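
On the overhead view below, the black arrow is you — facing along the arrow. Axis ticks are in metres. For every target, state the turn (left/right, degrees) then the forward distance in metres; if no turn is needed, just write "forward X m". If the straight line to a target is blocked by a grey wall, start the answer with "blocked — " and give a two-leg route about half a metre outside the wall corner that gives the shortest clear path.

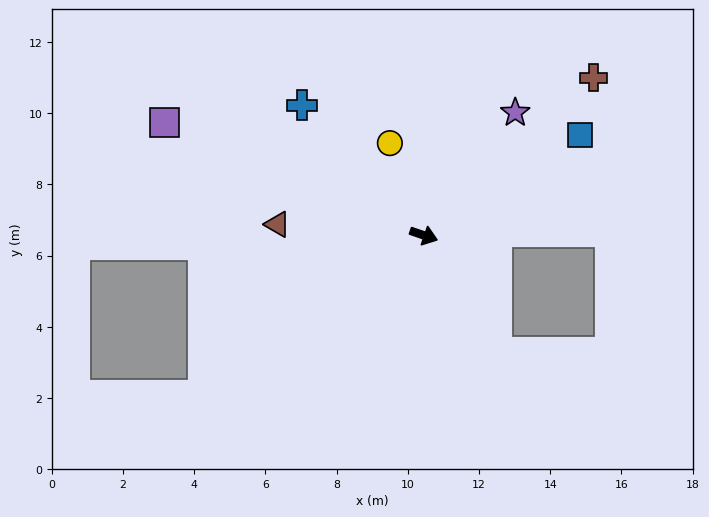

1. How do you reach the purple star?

turn left 72°, forward 4.3 m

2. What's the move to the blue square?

turn left 52°, forward 5.2 m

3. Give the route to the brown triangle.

turn right 165°, forward 4.1 m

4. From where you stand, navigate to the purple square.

turn left 176°, forward 7.9 m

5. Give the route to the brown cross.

turn left 62°, forward 6.5 m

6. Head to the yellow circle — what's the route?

turn left 129°, forward 2.8 m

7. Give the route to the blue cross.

turn left 152°, forward 5.0 m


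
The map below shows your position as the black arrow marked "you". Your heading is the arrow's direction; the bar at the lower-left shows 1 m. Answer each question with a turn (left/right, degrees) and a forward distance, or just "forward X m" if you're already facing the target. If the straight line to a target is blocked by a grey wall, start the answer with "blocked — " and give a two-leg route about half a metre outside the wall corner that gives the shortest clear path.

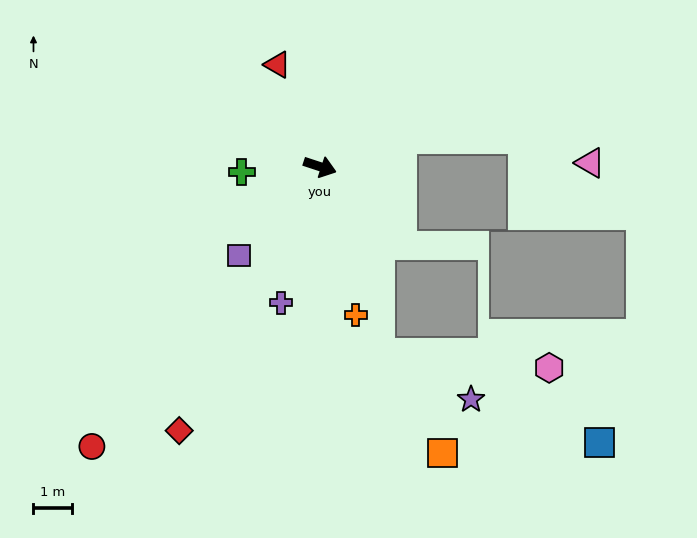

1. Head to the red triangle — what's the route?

turn left 131°, forward 2.9 m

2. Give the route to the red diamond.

turn right 100°, forward 7.8 m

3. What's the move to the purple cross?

turn right 88°, forward 3.7 m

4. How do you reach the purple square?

turn right 114°, forward 3.1 m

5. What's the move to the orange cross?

turn right 58°, forward 4.0 m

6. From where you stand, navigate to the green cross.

turn right 158°, forward 2.0 m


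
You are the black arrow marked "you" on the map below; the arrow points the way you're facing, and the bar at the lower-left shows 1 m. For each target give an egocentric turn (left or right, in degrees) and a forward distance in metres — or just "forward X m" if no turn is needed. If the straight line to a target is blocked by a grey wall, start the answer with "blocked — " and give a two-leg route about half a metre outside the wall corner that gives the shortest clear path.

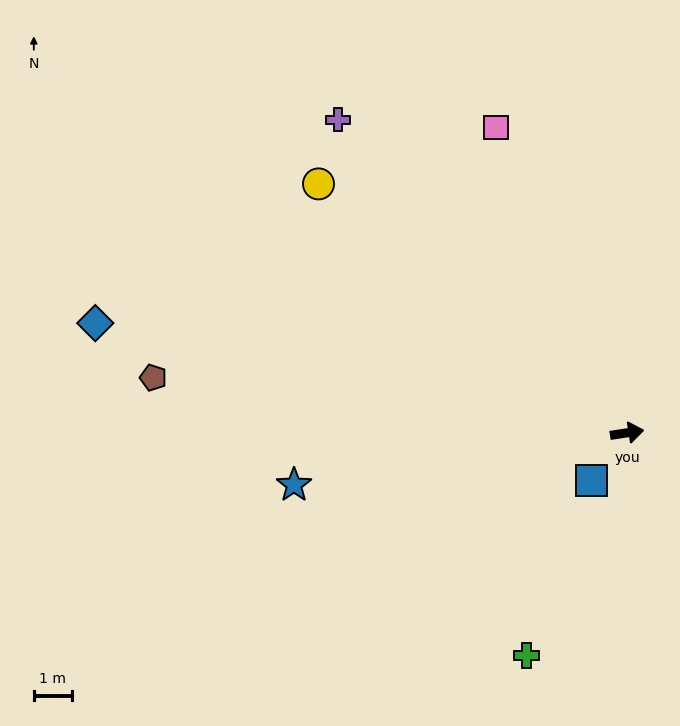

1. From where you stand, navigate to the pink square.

turn left 105°, forward 8.8 m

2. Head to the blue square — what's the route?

turn right 136°, forward 1.6 m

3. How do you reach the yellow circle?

turn left 132°, forward 10.5 m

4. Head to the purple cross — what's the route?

turn left 124°, forward 11.3 m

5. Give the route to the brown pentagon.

turn left 165°, forward 12.6 m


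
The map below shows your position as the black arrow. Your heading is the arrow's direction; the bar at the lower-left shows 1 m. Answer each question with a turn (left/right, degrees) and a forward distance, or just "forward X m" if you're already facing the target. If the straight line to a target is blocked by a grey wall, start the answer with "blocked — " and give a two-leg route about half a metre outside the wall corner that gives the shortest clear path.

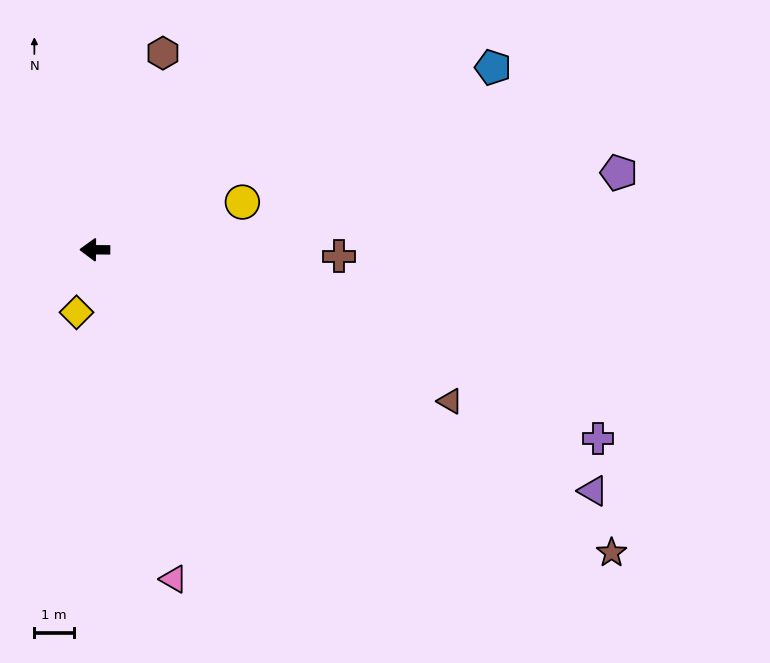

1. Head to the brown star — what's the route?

turn left 150°, forward 15.1 m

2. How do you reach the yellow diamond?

turn left 74°, forward 1.6 m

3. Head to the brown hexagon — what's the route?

turn right 109°, forward 5.2 m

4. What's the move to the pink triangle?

turn left 104°, forward 8.5 m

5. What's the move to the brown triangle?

turn left 157°, forward 9.7 m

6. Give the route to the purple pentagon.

turn right 171°, forward 13.3 m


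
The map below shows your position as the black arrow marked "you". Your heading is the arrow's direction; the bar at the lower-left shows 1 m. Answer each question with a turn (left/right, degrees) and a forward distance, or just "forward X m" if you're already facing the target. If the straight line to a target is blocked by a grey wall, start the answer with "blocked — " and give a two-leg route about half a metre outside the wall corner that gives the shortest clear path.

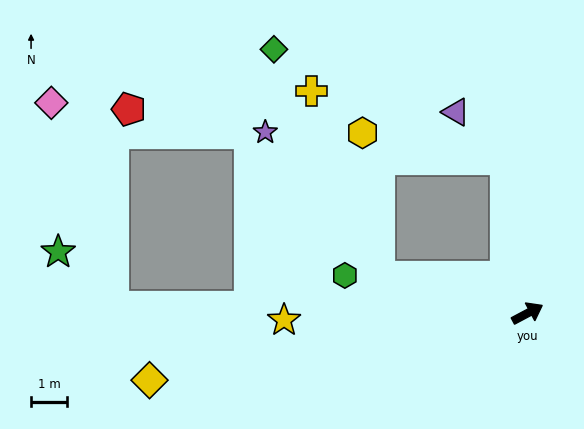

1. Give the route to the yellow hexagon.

blocked — turn left 138°, forward 4.2 m, then turn right 69°, forward 4.0 m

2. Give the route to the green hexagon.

turn left 140°, forward 5.2 m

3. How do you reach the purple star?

blocked — turn left 138°, forward 4.2 m, then turn right 38°, forward 5.1 m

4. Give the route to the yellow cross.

blocked — turn left 138°, forward 4.2 m, then turn right 56°, forward 5.5 m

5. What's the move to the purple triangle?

blocked — turn left 70°, forward 4.3 m, then turn left 38°, forward 1.9 m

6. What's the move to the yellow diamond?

turn left 162°, forward 10.6 m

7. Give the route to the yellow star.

turn left 154°, forward 6.7 m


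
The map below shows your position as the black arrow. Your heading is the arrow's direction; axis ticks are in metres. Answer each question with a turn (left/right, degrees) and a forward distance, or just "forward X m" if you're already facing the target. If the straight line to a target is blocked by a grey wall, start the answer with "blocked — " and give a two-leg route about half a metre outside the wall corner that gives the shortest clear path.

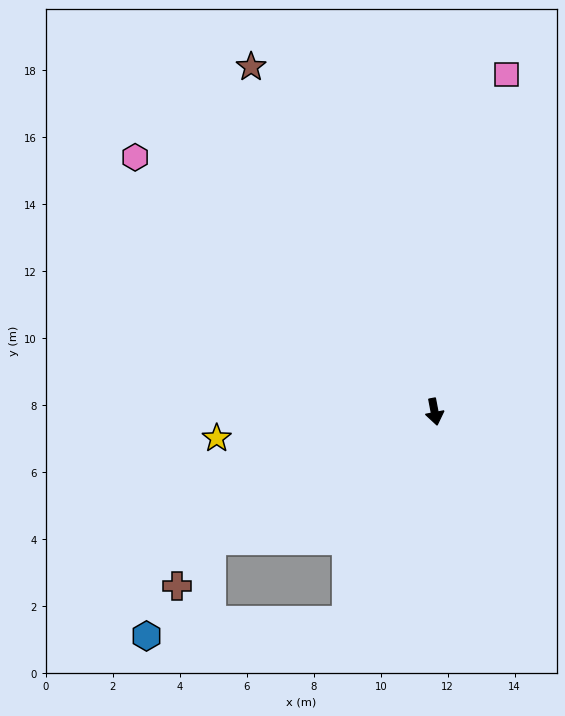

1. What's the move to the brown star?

turn right 163°, forward 11.7 m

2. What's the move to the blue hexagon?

blocked — turn right 34°, forward 6.8 m, then turn right 62°, forward 6.0 m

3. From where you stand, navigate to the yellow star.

turn right 94°, forward 6.6 m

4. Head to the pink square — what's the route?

turn left 157°, forward 10.3 m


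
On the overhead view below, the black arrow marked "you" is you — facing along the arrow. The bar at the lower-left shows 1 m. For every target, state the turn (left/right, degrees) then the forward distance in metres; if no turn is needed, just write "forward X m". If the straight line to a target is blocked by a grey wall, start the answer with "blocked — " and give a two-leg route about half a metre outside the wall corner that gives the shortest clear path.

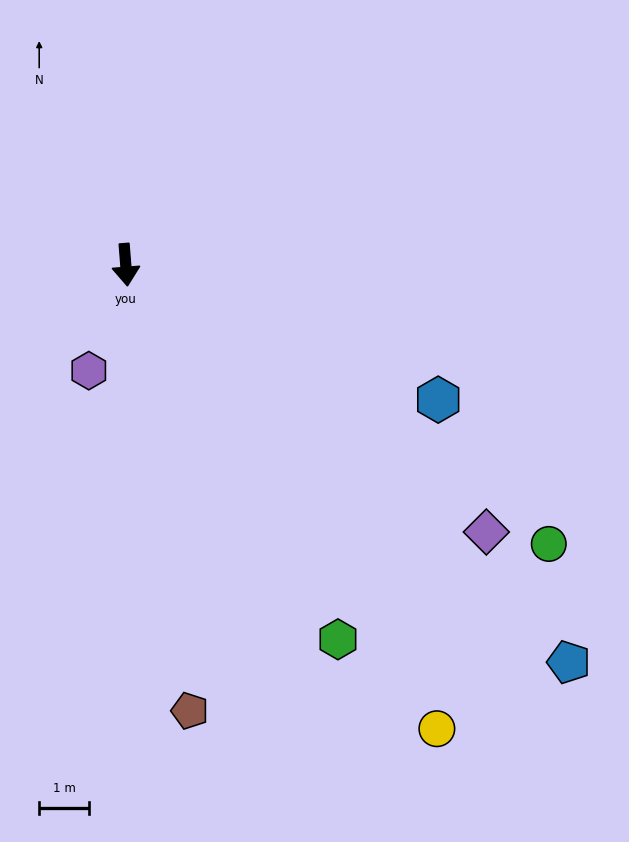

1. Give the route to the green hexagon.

turn left 25°, forward 8.7 m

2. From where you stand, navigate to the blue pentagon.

turn left 44°, forward 12.0 m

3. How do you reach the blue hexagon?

turn left 62°, forward 6.9 m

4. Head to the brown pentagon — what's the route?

turn left 4°, forward 9.1 m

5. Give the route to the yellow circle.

turn left 29°, forward 11.3 m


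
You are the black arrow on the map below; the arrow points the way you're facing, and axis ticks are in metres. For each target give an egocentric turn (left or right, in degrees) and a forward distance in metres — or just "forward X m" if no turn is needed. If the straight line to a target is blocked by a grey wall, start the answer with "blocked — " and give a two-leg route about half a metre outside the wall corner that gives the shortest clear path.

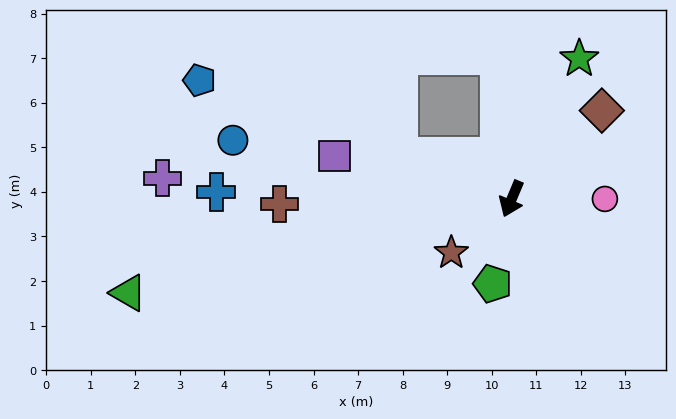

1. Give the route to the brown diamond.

turn left 157°, forward 2.8 m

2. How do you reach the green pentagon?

turn left 10°, forward 2.0 m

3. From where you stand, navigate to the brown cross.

turn right 66°, forward 5.2 m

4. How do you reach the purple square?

turn right 81°, forward 4.1 m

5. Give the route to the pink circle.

turn left 113°, forward 2.1 m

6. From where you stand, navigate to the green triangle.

turn right 53°, forward 8.9 m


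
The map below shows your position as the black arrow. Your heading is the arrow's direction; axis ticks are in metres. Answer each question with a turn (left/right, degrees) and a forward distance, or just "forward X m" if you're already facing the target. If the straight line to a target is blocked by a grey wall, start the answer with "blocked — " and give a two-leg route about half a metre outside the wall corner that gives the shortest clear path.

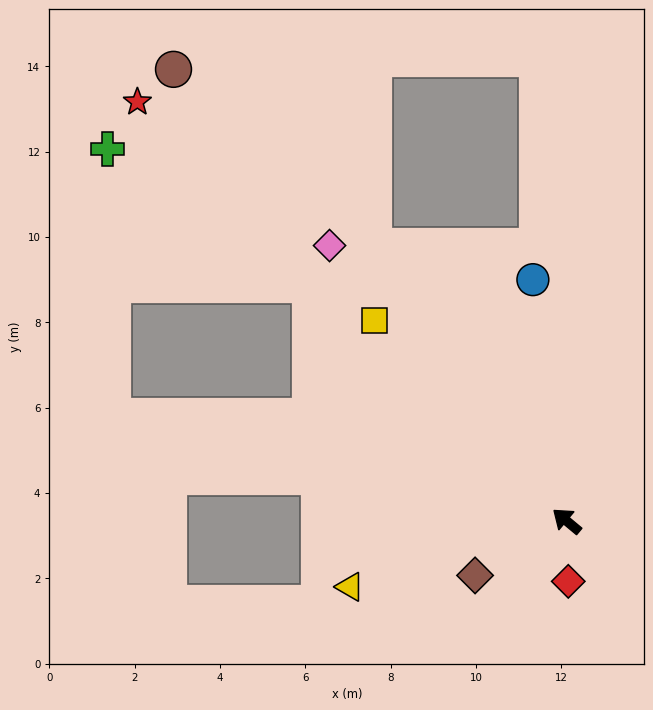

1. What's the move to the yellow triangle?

turn left 57°, forward 5.3 m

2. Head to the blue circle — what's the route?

turn right 42°, forward 5.7 m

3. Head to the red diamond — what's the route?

turn left 131°, forward 1.4 m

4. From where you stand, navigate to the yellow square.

turn right 6°, forward 6.5 m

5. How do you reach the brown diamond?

turn left 71°, forward 2.5 m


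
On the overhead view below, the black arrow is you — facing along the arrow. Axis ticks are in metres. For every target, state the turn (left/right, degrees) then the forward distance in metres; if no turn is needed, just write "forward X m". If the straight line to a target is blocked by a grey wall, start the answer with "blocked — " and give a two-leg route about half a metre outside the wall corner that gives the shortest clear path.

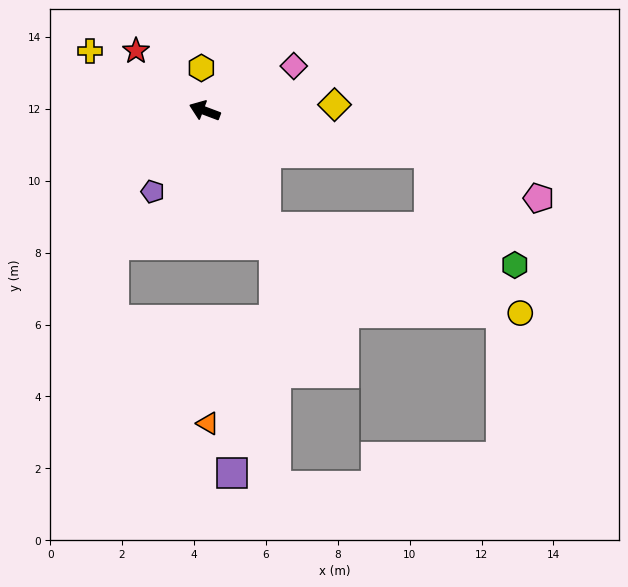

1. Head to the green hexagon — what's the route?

blocked — turn right 170°, forward 6.4 m, then turn right 42°, forward 3.9 m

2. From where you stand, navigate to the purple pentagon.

turn left 78°, forward 2.7 m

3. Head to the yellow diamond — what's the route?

turn right 157°, forward 3.6 m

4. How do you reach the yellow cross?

turn right 7°, forward 3.6 m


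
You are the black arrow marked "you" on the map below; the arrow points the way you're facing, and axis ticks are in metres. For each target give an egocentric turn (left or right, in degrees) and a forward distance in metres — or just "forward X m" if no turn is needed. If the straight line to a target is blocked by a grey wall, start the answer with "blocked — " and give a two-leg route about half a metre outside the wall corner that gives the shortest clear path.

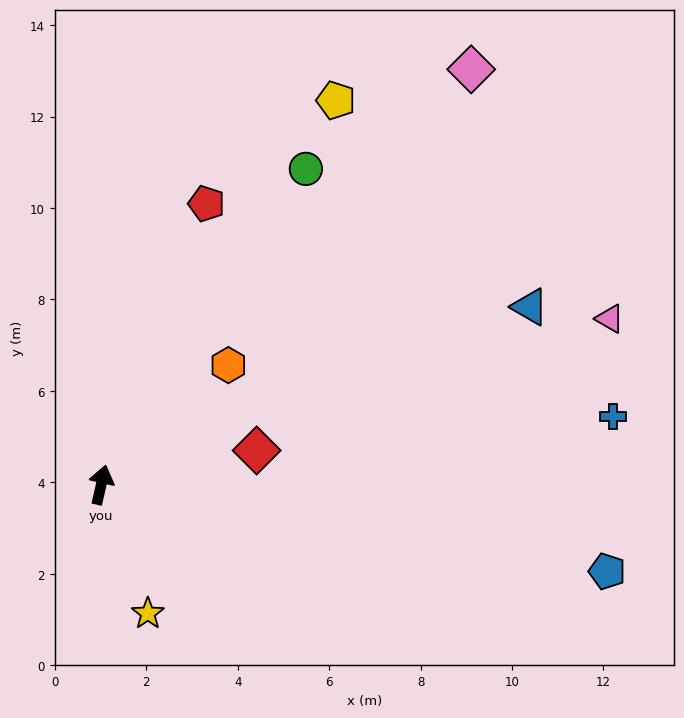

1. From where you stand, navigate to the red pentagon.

turn right 8°, forward 6.6 m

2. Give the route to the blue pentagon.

turn right 87°, forward 11.2 m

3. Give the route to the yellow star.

turn right 147°, forward 3.0 m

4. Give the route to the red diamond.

turn right 65°, forward 3.5 m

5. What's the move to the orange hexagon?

turn right 34°, forward 3.8 m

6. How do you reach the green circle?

turn right 20°, forward 8.2 m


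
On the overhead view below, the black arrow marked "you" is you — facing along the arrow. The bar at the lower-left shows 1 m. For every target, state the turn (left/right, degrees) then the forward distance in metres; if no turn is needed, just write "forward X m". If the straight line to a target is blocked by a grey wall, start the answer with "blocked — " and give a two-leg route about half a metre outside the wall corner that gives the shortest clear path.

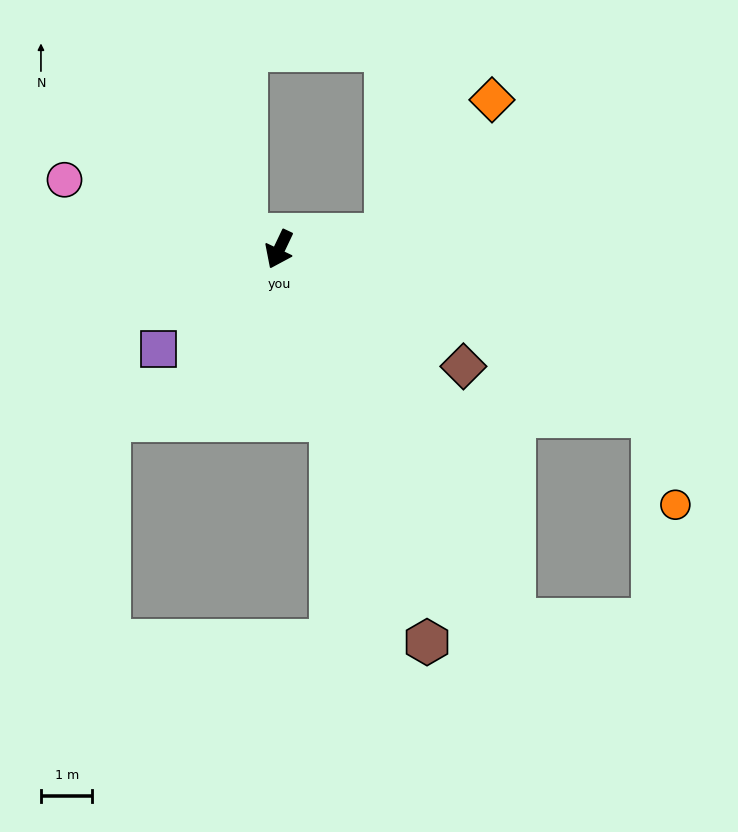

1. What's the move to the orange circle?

blocked — turn left 91°, forward 8.0 m, then turn right 51°, forward 1.8 m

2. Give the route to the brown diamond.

turn left 83°, forward 4.2 m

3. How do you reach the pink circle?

turn right 83°, forward 4.4 m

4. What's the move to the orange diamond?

blocked — turn left 123°, forward 2.1 m, then turn left 44°, forward 3.3 m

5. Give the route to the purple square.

turn right 25°, forward 3.0 m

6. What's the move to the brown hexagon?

turn left 46°, forward 8.2 m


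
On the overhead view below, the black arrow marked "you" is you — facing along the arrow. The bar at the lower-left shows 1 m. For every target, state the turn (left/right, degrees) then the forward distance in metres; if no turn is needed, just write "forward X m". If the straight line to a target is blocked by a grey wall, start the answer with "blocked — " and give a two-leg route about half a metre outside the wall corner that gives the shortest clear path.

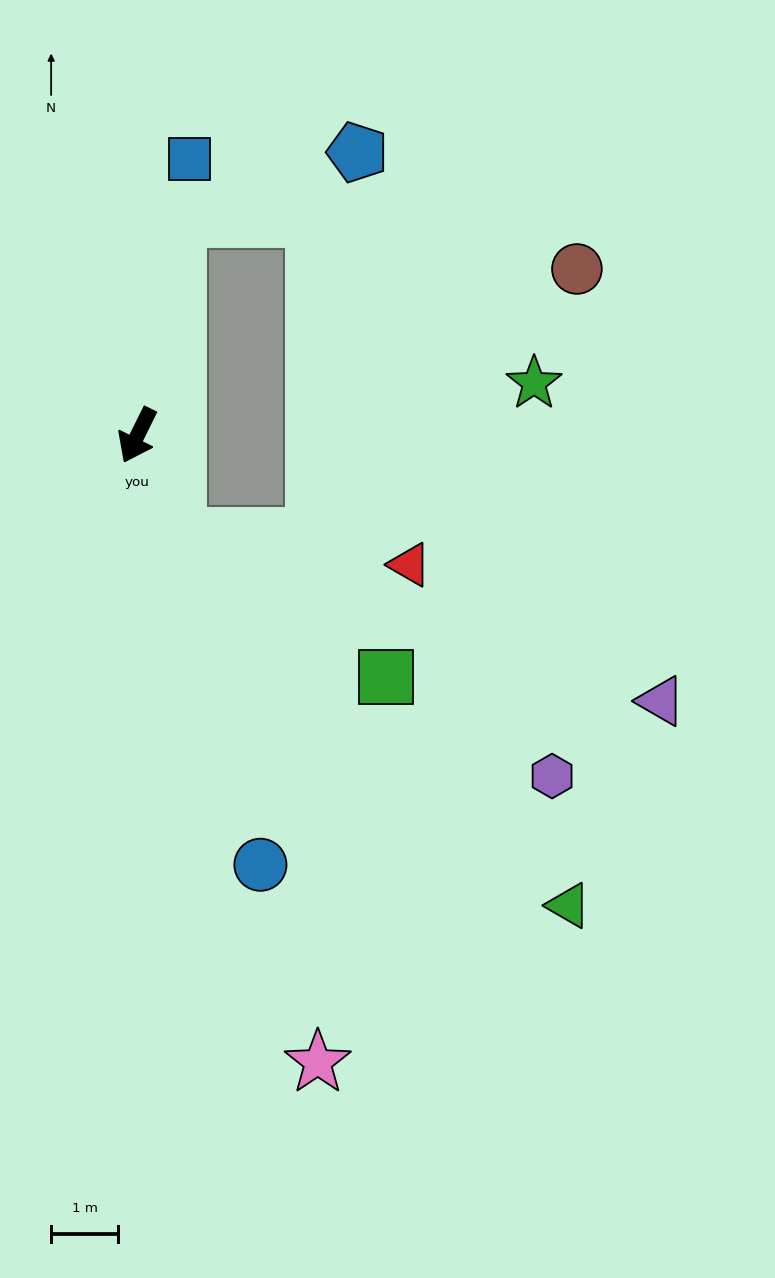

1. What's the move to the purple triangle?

blocked — turn left 48°, forward 1.6 m, then turn left 49°, forward 7.6 m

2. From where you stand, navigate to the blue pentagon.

blocked — turn right 164°, forward 3.3 m, then turn right 59°, forward 2.8 m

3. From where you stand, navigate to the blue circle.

turn left 42°, forward 6.6 m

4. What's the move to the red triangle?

blocked — turn left 48°, forward 1.6 m, then turn left 61°, forward 3.5 m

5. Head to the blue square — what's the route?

turn right 164°, forward 4.2 m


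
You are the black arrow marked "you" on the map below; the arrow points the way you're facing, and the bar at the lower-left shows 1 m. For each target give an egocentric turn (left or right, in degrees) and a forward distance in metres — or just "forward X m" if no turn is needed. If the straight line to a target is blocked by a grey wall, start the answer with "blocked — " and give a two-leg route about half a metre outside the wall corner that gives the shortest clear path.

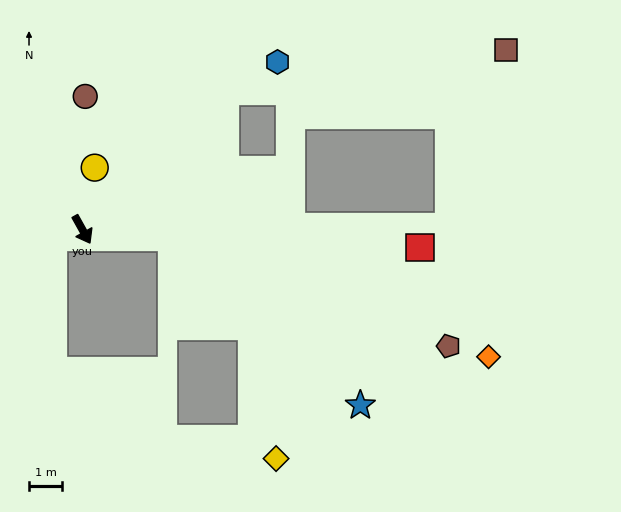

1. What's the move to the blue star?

blocked — turn left 56°, forward 2.7 m, then turn right 37°, forward 7.6 m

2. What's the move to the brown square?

blocked — turn left 105°, forward 6.0 m, then turn right 36°, forward 8.6 m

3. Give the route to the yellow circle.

turn left 140°, forward 1.9 m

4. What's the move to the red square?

turn left 58°, forward 10.2 m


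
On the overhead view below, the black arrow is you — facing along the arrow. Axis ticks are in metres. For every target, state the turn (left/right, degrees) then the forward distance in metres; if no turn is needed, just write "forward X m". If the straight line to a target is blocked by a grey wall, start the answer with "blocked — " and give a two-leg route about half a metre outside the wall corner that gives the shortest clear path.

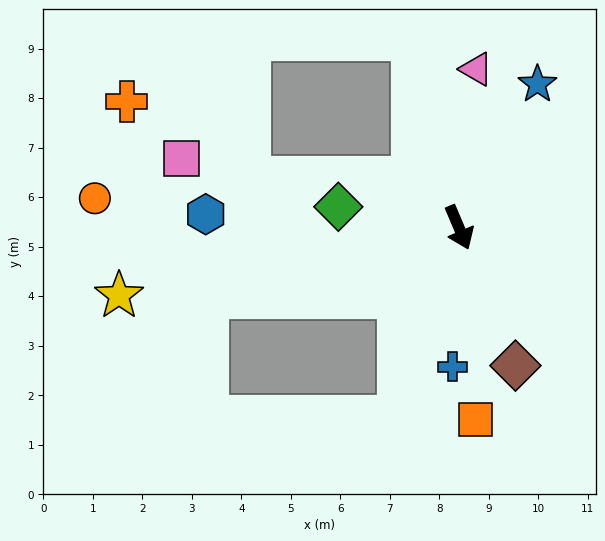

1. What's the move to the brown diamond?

forward 3.0 m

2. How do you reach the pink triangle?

turn left 151°, forward 3.2 m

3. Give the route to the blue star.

turn left 128°, forward 3.3 m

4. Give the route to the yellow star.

turn right 102°, forward 7.0 m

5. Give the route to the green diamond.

turn right 123°, forward 2.5 m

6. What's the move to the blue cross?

turn right 26°, forward 2.8 m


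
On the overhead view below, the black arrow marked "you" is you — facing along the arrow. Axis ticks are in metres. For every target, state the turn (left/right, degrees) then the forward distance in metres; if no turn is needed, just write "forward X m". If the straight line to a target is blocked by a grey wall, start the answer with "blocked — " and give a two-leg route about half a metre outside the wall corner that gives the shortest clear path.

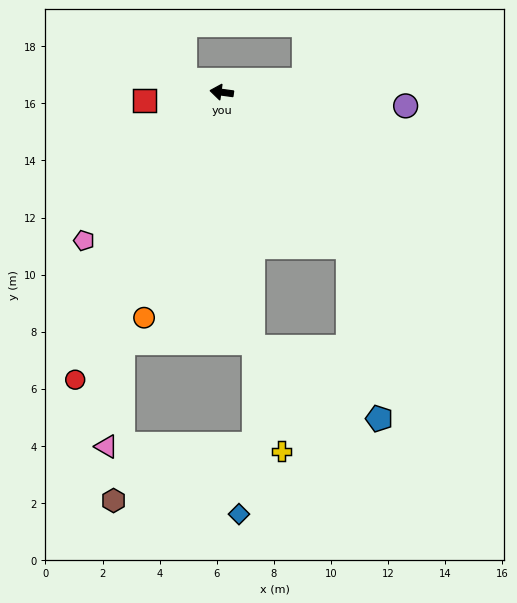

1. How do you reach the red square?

turn left 14°, forward 2.7 m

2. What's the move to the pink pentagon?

turn left 55°, forward 7.1 m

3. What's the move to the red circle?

turn left 71°, forward 11.3 m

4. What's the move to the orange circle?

turn left 79°, forward 8.3 m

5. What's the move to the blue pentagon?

blocked — turn left 137°, forward 7.0 m, then turn right 29°, forward 6.1 m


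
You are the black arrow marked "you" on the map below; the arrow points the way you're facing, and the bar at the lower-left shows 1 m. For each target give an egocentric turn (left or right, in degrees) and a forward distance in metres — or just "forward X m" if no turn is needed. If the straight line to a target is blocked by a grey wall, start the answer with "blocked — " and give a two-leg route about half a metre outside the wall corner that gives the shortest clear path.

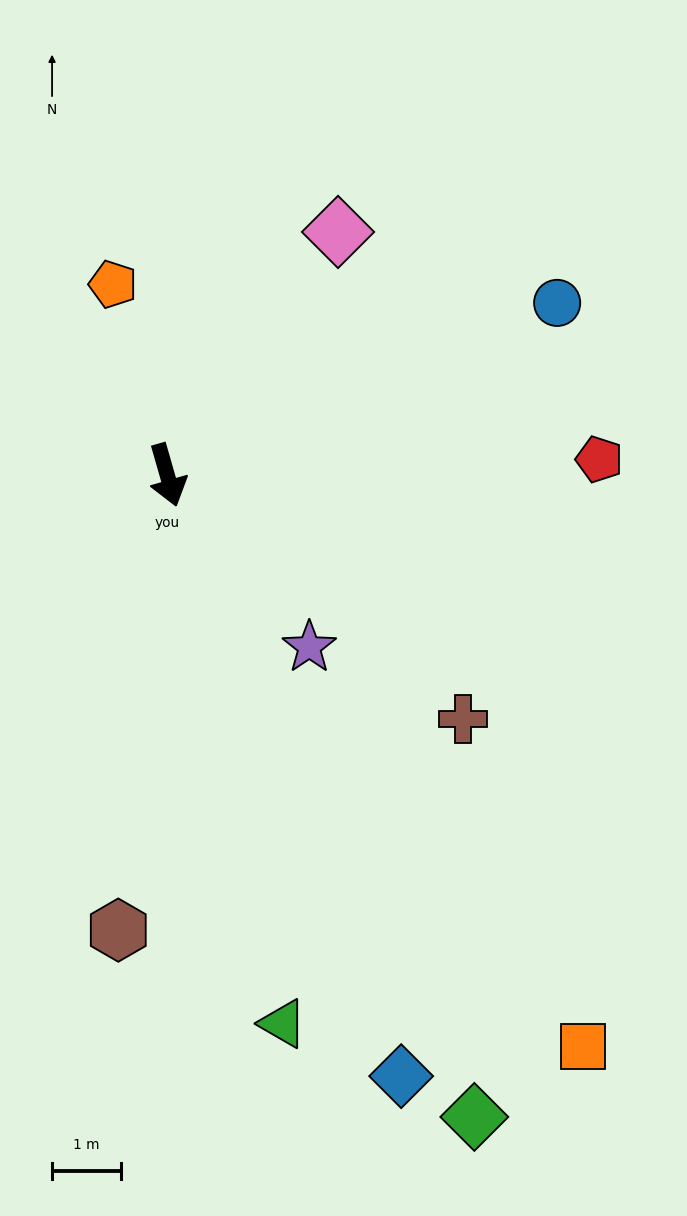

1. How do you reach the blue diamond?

turn left 5°, forward 9.4 m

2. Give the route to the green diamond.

turn left 10°, forward 10.4 m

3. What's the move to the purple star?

turn left 24°, forward 3.3 m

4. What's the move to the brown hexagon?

turn right 22°, forward 6.7 m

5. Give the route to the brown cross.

turn left 35°, forward 5.6 m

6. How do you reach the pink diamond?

turn left 129°, forward 4.3 m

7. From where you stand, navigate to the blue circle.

turn left 98°, forward 6.2 m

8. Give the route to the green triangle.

turn right 4°, forward 8.2 m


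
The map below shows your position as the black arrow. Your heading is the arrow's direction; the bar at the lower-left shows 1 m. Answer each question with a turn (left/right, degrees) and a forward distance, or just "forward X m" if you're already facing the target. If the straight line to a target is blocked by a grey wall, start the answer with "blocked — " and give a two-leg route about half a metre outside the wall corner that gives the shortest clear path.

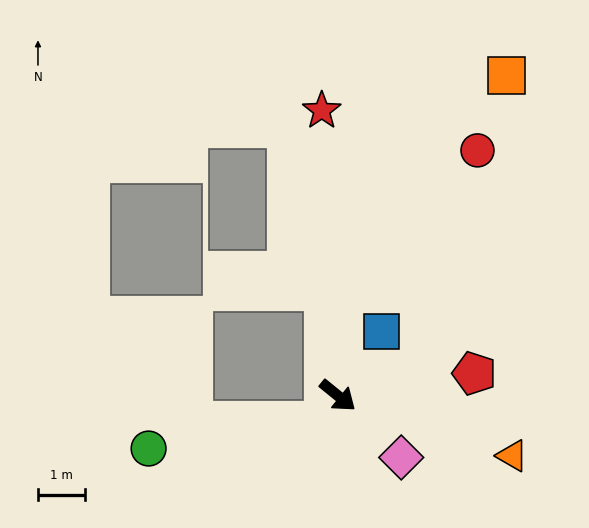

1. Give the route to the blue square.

turn left 95°, forward 1.6 m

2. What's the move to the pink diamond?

turn right 5°, forward 1.9 m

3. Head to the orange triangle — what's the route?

turn left 20°, forward 3.9 m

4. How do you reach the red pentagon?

turn left 48°, forward 2.9 m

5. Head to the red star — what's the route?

turn left 132°, forward 6.0 m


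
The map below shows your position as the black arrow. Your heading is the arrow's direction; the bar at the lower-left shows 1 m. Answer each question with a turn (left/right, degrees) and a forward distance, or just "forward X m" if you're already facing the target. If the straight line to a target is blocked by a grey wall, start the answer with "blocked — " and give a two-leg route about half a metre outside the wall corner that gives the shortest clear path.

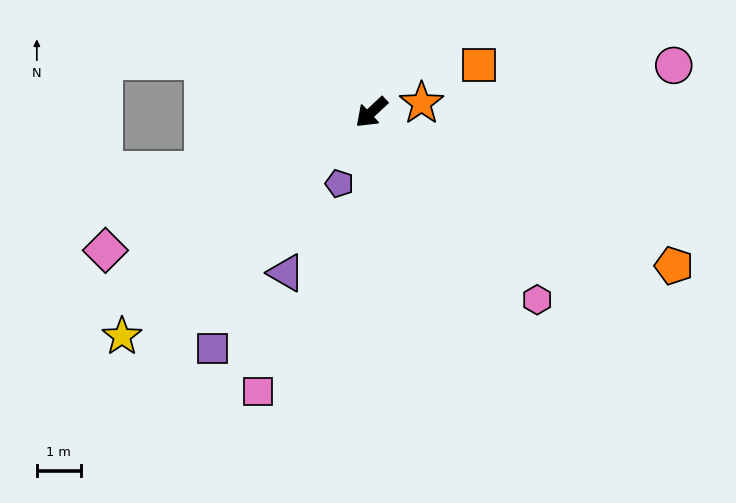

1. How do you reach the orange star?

turn left 147°, forward 1.2 m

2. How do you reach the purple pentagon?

turn left 23°, forward 1.8 m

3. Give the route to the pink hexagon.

turn left 88°, forward 5.7 m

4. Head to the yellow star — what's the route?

forward 7.6 m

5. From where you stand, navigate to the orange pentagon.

turn left 110°, forward 7.7 m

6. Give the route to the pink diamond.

turn right 16°, forward 6.8 m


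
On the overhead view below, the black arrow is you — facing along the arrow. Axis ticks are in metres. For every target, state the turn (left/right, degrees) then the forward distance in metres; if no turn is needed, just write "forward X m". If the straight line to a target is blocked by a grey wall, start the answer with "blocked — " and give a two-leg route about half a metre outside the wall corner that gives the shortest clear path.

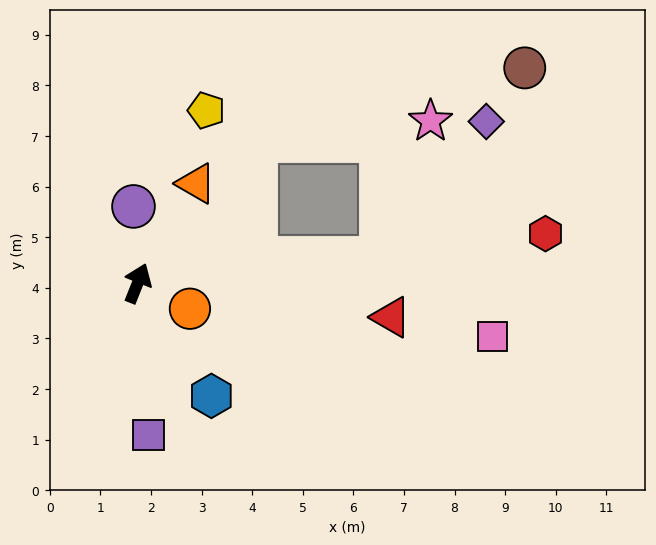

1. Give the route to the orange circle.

turn right 94°, forward 1.1 m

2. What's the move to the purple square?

turn right 154°, forward 3.0 m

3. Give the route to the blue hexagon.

turn right 125°, forward 2.7 m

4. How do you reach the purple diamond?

blocked — turn right 62°, forward 4.8 m, then turn left 46°, forward 3.4 m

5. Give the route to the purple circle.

turn left 25°, forward 1.5 m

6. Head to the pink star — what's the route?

blocked — turn right 62°, forward 4.8 m, then turn left 64°, forward 2.9 m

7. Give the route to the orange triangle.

turn right 9°, forward 2.3 m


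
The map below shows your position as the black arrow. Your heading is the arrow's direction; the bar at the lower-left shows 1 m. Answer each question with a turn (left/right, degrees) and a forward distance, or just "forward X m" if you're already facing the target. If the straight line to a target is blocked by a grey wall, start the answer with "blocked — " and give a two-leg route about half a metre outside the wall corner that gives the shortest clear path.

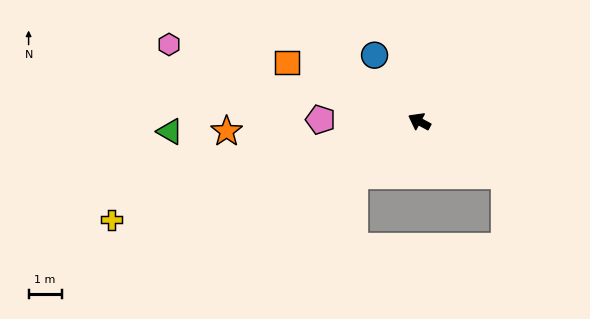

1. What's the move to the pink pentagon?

turn left 27°, forward 3.0 m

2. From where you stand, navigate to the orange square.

turn left 4°, forward 4.4 m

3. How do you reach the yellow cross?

turn left 46°, forward 9.8 m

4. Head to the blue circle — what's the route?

turn right 28°, forward 2.4 m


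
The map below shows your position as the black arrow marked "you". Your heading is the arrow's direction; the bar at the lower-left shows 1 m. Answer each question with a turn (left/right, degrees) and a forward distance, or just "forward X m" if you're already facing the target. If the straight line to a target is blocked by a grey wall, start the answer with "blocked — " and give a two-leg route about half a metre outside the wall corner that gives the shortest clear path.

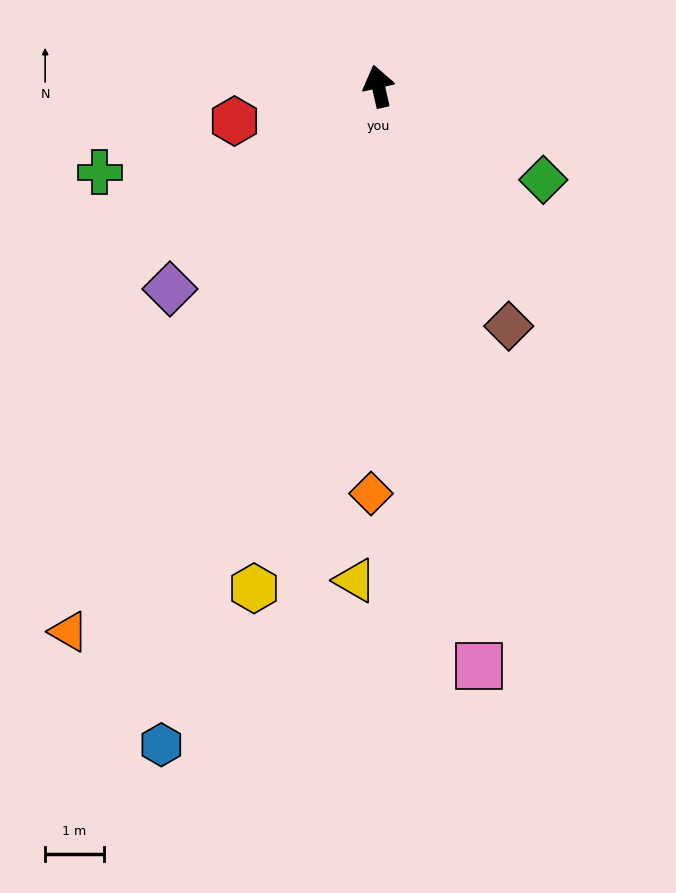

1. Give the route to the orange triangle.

turn left 138°, forward 10.7 m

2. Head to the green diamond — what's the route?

turn right 132°, forward 3.2 m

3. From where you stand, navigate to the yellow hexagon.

turn left 153°, forward 8.8 m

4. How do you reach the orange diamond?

turn left 166°, forward 7.0 m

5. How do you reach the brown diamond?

turn right 164°, forward 4.7 m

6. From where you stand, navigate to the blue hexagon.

turn left 149°, forward 11.9 m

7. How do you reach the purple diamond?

turn left 122°, forward 5.0 m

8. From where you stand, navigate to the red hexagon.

turn left 91°, forward 2.5 m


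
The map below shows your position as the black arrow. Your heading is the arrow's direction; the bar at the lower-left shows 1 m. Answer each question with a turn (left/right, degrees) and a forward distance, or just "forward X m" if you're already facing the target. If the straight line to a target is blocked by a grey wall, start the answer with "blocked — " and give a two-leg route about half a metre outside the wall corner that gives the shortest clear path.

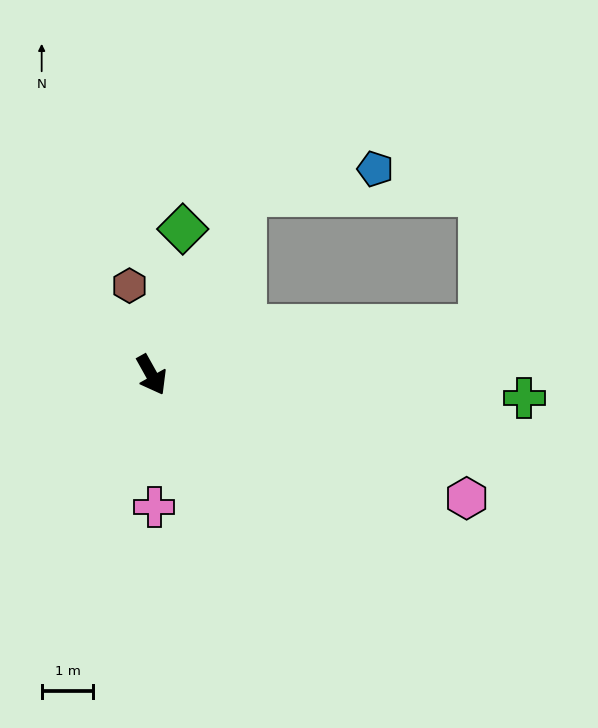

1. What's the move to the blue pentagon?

blocked — turn left 123°, forward 3.9 m, then turn right 51°, forward 2.6 m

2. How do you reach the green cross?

turn left 57°, forward 7.2 m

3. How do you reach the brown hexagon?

turn left 165°, forward 1.8 m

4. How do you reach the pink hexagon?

turn left 39°, forward 6.6 m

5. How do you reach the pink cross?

turn right 28°, forward 2.6 m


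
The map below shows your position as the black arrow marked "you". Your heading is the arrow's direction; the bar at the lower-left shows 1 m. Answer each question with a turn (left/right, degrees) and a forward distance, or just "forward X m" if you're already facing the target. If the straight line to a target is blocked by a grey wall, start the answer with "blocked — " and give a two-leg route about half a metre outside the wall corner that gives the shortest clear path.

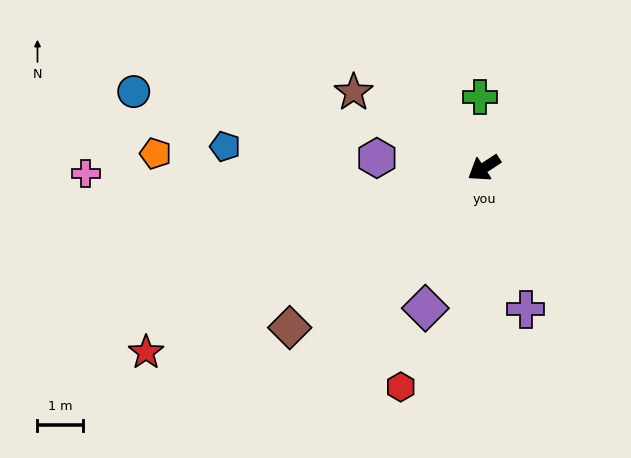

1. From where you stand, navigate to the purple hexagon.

turn right 39°, forward 2.4 m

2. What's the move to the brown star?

turn right 63°, forward 3.3 m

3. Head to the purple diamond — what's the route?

turn left 34°, forward 3.3 m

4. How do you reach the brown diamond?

turn left 6°, forward 5.5 m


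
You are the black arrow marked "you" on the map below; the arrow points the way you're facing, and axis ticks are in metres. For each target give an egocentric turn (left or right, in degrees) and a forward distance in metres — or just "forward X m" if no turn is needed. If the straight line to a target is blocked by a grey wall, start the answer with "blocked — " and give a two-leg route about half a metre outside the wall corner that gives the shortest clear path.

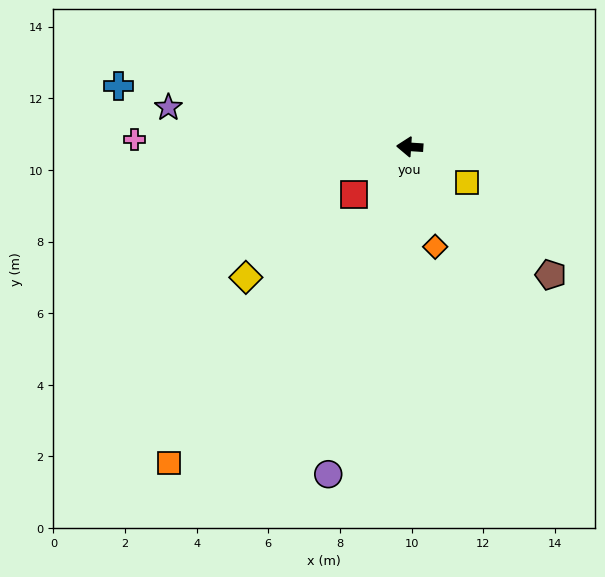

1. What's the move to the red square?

turn left 44°, forward 2.0 m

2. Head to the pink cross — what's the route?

turn left 2°, forward 7.7 m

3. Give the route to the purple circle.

turn left 80°, forward 9.4 m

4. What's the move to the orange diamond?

turn left 108°, forward 2.9 m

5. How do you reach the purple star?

turn right 6°, forward 6.8 m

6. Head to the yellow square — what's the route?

turn left 152°, forward 1.9 m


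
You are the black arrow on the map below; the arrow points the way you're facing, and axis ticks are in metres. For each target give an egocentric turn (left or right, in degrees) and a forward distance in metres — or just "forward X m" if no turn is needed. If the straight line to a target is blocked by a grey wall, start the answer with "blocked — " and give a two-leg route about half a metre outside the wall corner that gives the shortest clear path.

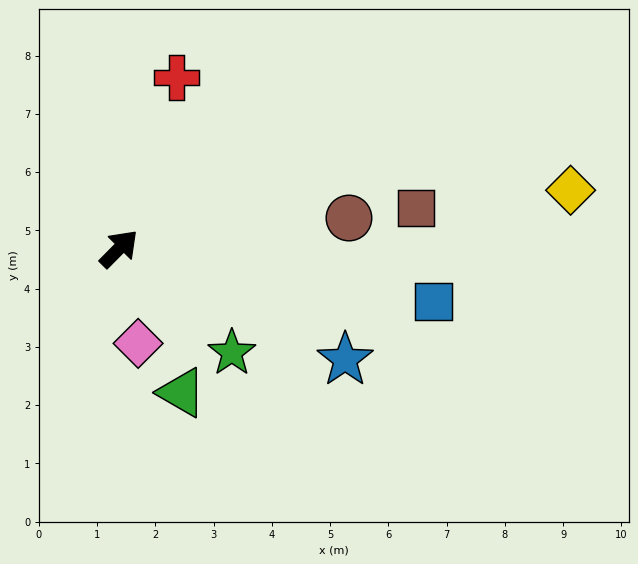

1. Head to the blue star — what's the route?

turn right 71°, forward 4.3 m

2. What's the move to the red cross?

turn left 26°, forward 3.1 m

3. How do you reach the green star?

turn right 88°, forward 2.6 m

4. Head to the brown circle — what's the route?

turn right 38°, forward 4.0 m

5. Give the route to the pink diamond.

turn right 124°, forward 1.7 m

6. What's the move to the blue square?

turn right 55°, forward 5.5 m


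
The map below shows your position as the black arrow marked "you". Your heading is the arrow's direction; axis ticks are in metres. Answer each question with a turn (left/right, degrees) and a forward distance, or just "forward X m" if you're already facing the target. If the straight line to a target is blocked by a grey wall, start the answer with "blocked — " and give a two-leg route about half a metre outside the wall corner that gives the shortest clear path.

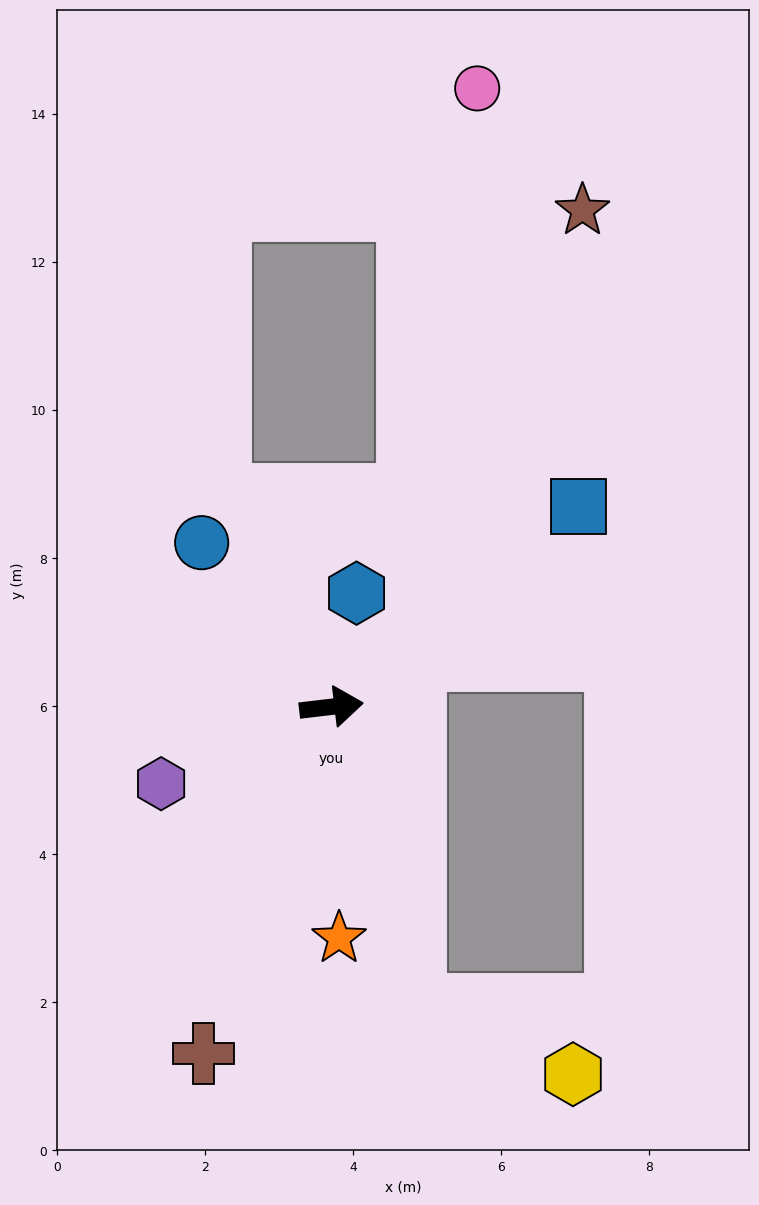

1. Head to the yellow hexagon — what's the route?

blocked — turn right 81°, forward 4.2 m, then turn left 51°, forward 2.3 m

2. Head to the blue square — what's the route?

turn left 32°, forward 4.3 m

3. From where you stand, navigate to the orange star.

turn right 95°, forward 3.1 m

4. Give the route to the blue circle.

turn left 122°, forward 2.8 m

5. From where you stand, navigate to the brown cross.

turn right 117°, forward 5.0 m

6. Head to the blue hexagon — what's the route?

turn left 71°, forward 1.6 m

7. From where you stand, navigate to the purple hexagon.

turn right 162°, forward 2.5 m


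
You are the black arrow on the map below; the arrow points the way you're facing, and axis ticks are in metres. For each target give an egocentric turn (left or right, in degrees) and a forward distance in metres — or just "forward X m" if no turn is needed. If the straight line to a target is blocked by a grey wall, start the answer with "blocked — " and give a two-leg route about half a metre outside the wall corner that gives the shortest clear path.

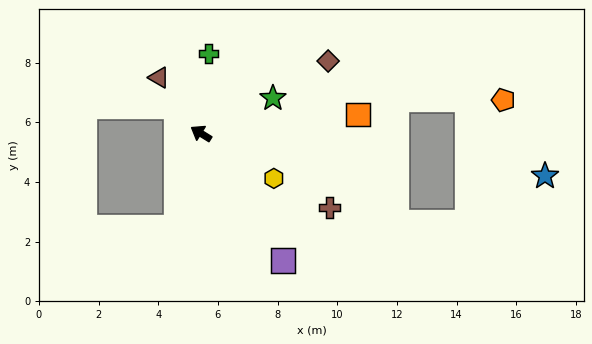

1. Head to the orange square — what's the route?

turn right 141°, forward 5.3 m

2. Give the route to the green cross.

turn right 63°, forward 2.7 m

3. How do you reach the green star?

turn right 122°, forward 2.7 m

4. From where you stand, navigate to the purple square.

turn left 155°, forward 5.1 m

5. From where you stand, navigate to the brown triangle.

turn right 21°, forward 2.3 m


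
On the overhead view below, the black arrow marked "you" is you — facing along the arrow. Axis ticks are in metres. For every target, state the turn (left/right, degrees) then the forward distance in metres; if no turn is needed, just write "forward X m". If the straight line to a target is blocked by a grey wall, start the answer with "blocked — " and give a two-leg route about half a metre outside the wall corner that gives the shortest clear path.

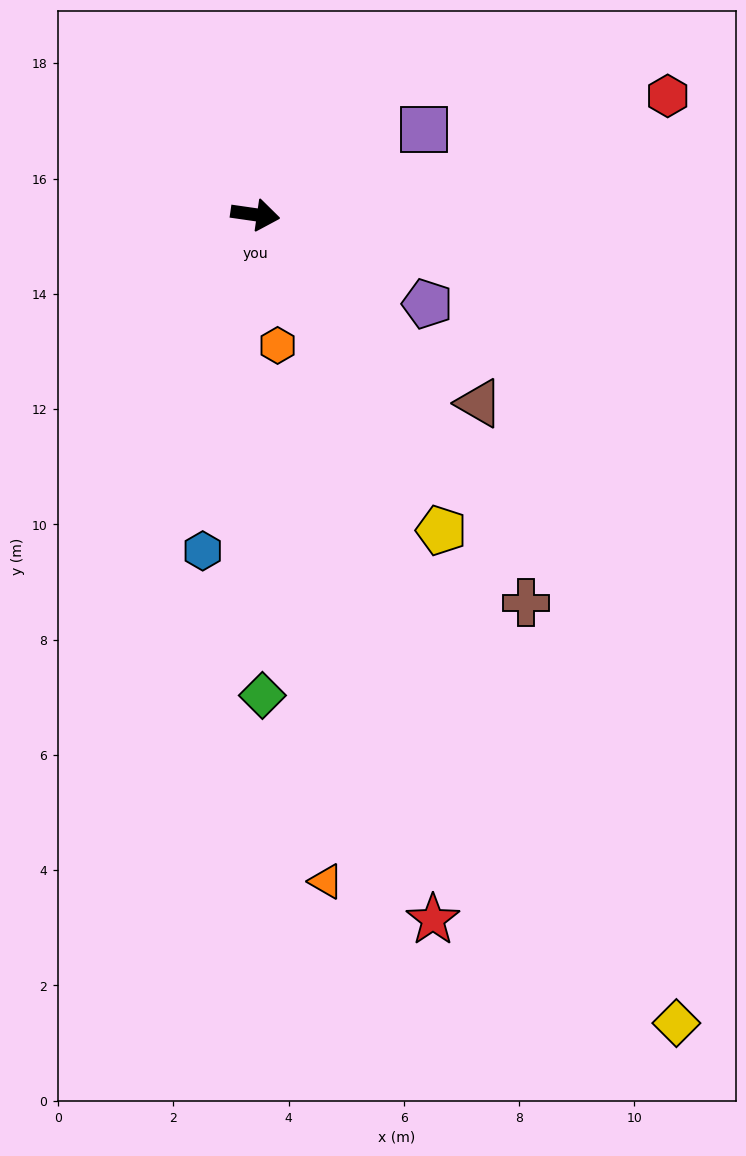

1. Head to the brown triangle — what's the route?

turn right 32°, forward 5.1 m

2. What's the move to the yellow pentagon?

turn right 51°, forward 6.4 m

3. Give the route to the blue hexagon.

turn right 91°, forward 5.9 m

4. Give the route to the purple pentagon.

turn right 19°, forward 3.4 m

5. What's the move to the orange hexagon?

turn right 72°, forward 2.3 m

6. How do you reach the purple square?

turn left 35°, forward 3.3 m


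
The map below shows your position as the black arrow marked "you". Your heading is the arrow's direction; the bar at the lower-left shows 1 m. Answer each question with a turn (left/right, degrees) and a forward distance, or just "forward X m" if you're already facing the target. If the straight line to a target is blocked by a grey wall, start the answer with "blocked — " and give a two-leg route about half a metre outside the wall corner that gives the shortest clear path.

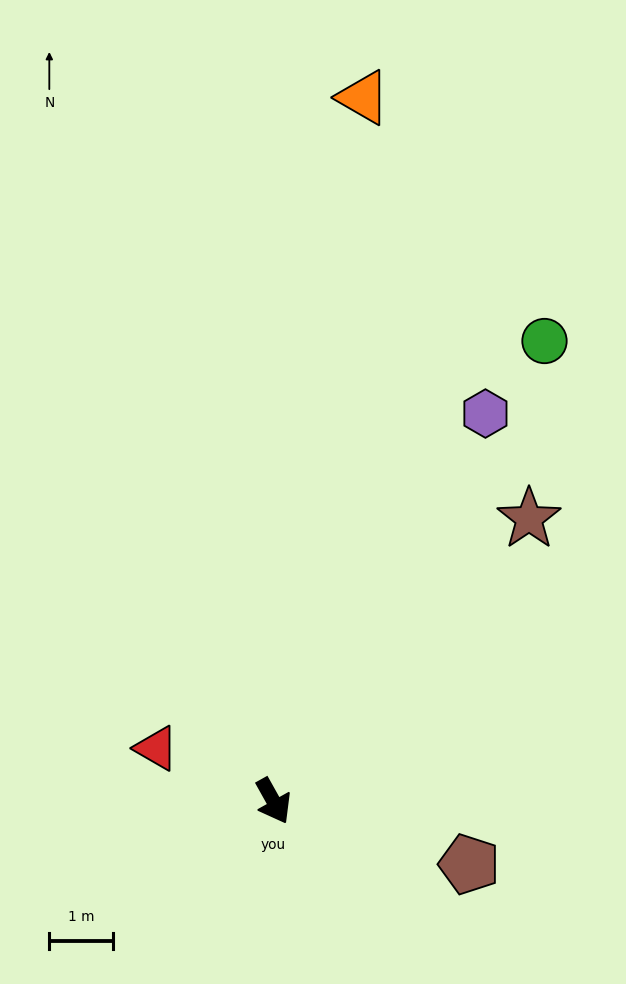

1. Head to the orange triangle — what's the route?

turn left 144°, forward 11.1 m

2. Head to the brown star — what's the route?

turn left 109°, forward 6.0 m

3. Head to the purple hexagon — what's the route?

turn left 122°, forward 6.9 m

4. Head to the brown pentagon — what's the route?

turn left 43°, forward 3.2 m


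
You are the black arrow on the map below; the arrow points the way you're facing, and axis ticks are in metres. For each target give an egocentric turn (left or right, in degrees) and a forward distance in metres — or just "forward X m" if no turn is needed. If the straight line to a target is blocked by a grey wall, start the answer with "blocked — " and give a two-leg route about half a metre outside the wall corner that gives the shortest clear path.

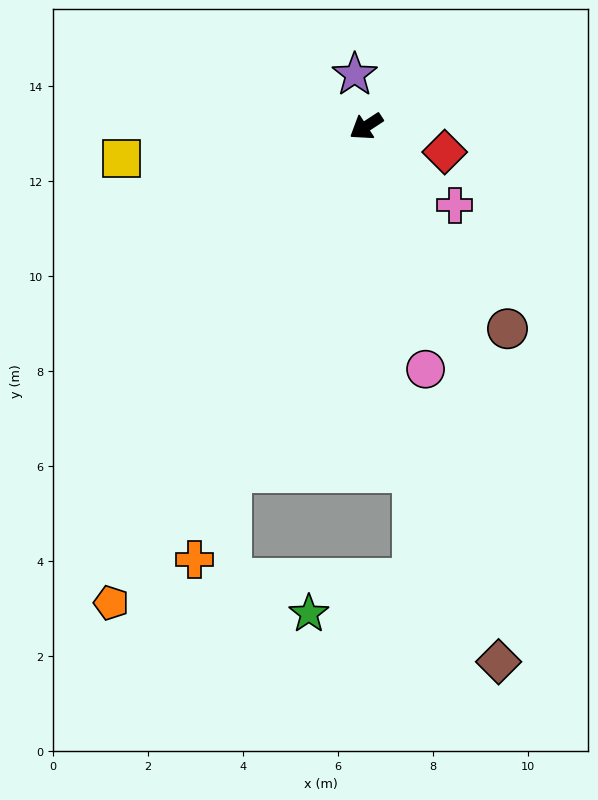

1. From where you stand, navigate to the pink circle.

turn left 71°, forward 5.3 m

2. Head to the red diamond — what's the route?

turn left 129°, forward 1.7 m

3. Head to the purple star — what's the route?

turn right 111°, forward 1.1 m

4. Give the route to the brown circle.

turn left 92°, forward 5.2 m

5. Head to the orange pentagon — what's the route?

turn left 29°, forward 11.4 m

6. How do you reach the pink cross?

turn left 105°, forward 2.5 m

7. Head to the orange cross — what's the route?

turn left 35°, forward 9.8 m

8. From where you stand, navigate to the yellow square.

turn right 26°, forward 5.2 m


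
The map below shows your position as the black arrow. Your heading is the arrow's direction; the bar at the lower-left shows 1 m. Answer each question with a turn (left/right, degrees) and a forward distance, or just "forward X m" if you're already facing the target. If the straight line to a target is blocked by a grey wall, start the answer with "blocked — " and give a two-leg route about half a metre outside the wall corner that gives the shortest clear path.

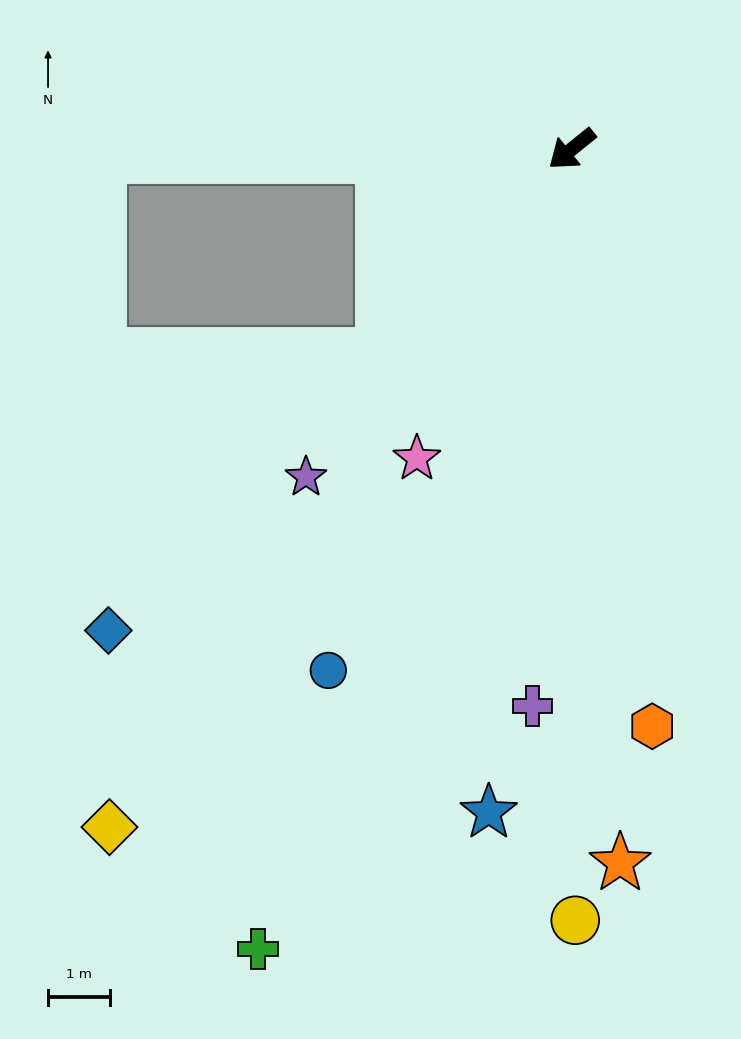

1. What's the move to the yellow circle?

turn left 51°, forward 12.4 m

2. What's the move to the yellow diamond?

turn left 17°, forward 13.2 m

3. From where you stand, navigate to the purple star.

turn left 12°, forward 6.8 m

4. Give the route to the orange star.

turn left 55°, forward 11.5 m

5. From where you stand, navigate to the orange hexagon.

turn left 59°, forward 9.4 m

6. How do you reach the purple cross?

turn left 47°, forward 9.0 m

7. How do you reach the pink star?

turn left 24°, forward 5.6 m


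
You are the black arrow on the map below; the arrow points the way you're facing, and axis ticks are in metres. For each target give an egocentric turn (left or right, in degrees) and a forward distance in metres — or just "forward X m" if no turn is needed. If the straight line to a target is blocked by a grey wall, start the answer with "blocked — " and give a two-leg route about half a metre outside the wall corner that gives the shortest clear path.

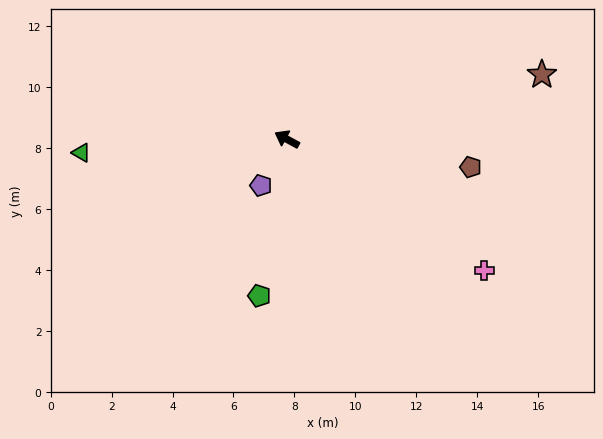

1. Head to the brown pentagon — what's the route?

turn right 160°, forward 6.1 m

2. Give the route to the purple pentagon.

turn left 89°, forward 1.7 m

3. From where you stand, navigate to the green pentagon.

turn left 109°, forward 5.2 m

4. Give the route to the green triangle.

turn left 32°, forward 6.8 m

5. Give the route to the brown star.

turn right 137°, forward 8.6 m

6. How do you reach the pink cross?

turn left 175°, forward 7.8 m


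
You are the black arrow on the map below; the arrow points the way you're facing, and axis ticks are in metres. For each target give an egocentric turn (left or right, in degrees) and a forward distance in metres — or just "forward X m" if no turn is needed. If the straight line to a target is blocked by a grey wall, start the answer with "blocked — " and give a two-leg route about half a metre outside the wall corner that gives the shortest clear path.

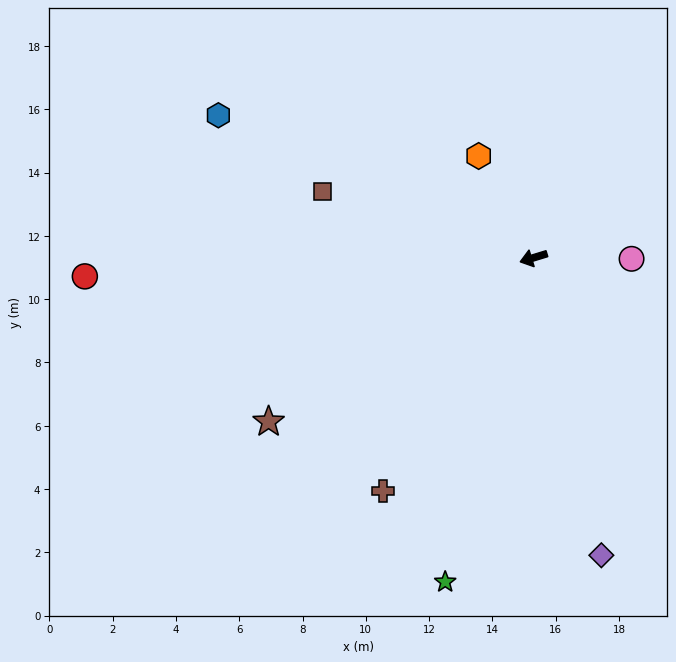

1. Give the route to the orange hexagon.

turn right 79°, forward 3.7 m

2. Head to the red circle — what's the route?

turn right 15°, forward 14.2 m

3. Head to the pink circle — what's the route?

turn left 162°, forward 3.1 m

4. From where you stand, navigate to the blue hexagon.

turn right 41°, forward 10.9 m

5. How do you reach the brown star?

turn left 15°, forward 9.8 m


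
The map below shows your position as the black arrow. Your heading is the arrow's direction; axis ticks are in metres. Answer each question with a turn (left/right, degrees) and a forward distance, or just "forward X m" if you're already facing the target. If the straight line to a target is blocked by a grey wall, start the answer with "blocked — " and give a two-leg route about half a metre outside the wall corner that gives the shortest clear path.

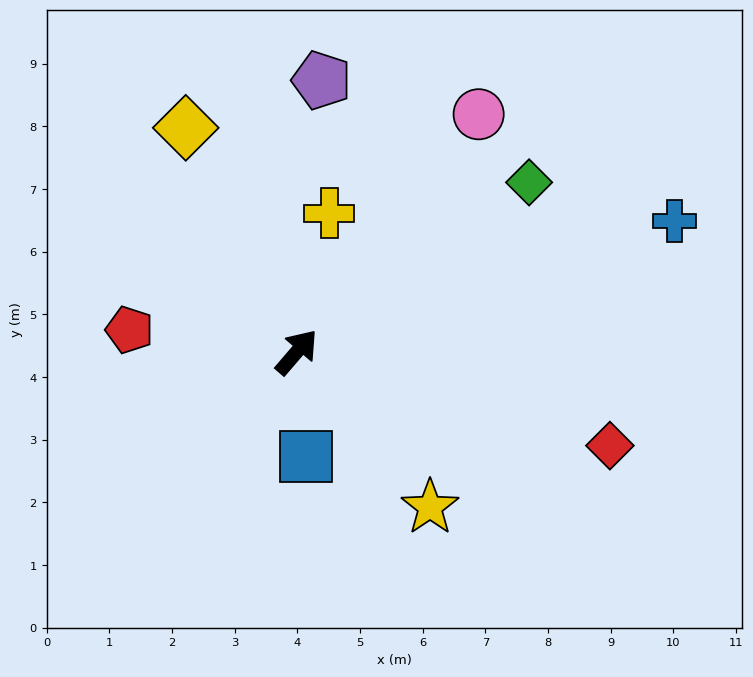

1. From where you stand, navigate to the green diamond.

turn right 13°, forward 4.6 m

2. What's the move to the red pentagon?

turn left 123°, forward 2.7 m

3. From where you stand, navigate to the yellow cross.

turn left 27°, forward 2.3 m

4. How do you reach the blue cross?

turn right 30°, forward 6.4 m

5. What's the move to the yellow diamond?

turn left 67°, forward 4.0 m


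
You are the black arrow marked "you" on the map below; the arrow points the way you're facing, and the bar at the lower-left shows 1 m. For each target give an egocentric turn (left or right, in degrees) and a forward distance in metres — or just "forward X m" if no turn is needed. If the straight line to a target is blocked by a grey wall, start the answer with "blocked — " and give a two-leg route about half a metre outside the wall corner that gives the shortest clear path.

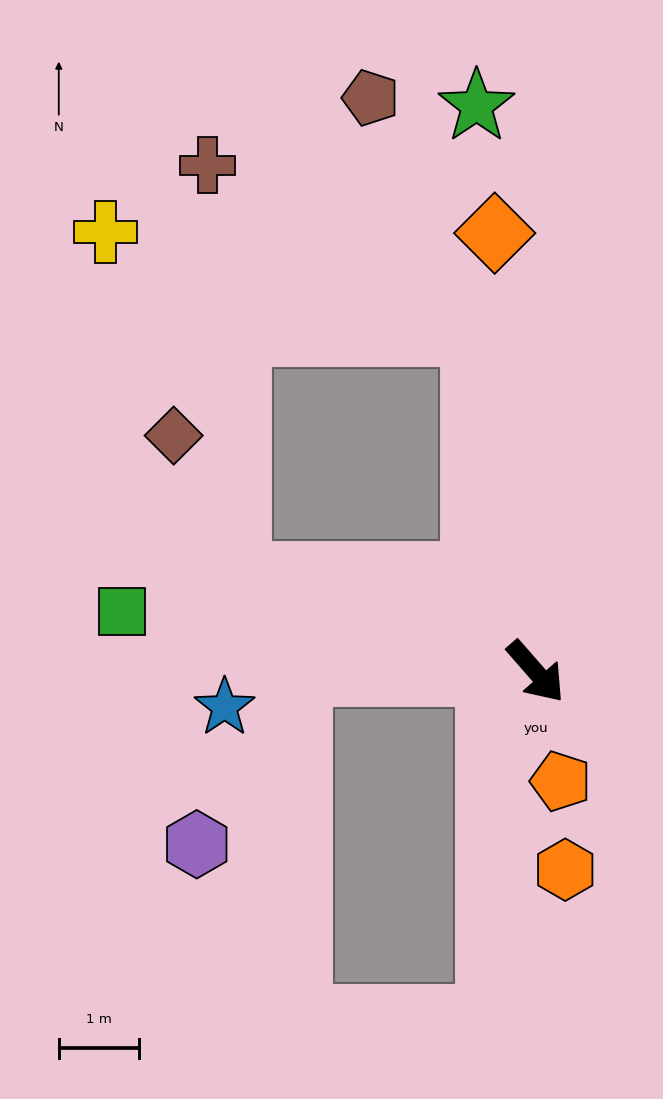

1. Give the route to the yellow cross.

blocked — turn left 149°, forward 4.3 m, then turn left 65°, forward 4.8 m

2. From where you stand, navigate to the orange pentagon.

turn right 28°, forward 1.4 m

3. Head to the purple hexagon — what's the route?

blocked — turn right 131°, forward 3.0 m, then turn left 60°, forward 2.5 m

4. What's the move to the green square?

turn right 139°, forward 5.2 m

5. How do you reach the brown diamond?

blocked — turn right 149°, forward 3.9 m, then turn right 48°, forward 1.9 m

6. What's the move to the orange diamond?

turn left 144°, forward 5.5 m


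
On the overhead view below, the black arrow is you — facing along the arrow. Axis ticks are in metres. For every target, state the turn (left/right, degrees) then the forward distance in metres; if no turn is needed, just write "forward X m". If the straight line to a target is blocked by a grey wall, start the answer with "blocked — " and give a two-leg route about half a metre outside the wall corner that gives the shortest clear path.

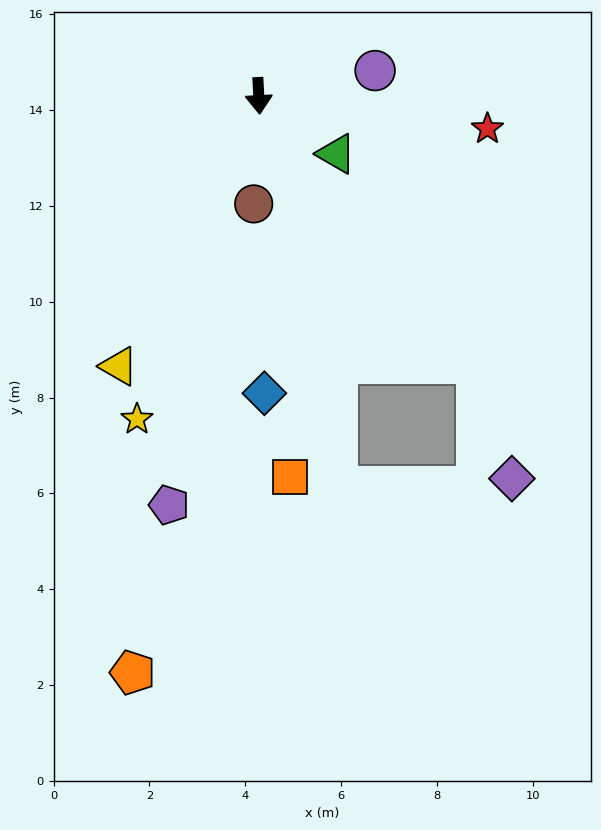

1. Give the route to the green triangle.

turn left 50°, forward 2.0 m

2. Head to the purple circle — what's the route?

turn left 99°, forward 2.5 m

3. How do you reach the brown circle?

turn right 6°, forward 2.3 m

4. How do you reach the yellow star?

turn right 24°, forward 7.2 m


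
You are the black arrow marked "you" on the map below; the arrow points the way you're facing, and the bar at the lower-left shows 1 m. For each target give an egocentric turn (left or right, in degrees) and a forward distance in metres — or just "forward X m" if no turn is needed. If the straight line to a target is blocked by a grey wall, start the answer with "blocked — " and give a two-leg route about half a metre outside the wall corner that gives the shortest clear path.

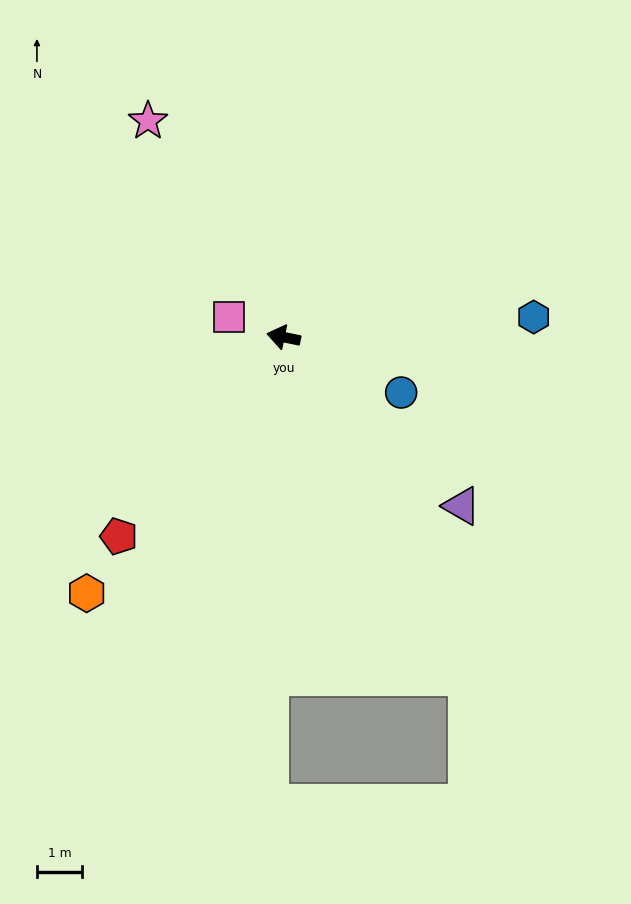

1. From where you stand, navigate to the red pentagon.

turn left 62°, forward 5.7 m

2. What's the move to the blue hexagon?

turn right 164°, forward 5.5 m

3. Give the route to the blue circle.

turn left 166°, forward 2.9 m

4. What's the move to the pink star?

turn right 46°, forward 5.6 m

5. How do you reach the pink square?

turn right 9°, forward 1.3 m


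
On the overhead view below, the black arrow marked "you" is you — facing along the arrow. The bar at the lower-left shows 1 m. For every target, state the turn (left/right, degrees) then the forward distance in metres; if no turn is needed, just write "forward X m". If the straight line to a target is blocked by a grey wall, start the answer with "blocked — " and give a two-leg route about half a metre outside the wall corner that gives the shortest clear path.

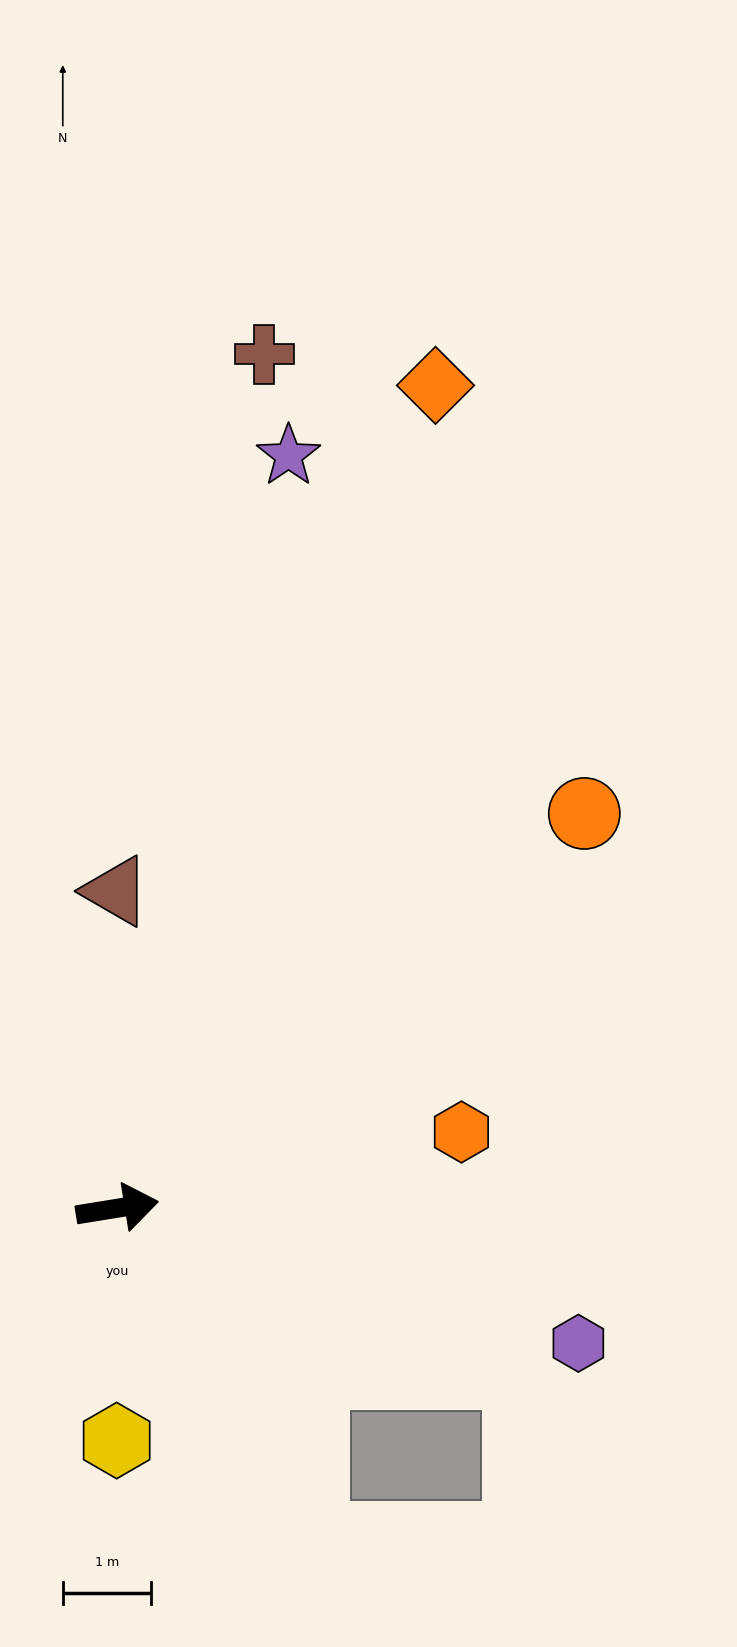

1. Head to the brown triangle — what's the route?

turn left 81°, forward 3.6 m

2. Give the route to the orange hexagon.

turn left 3°, forward 4.0 m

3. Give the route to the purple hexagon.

turn right 26°, forward 5.5 m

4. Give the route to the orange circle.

turn left 31°, forward 7.0 m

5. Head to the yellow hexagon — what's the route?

turn right 99°, forward 2.6 m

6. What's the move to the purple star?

turn left 68°, forward 8.8 m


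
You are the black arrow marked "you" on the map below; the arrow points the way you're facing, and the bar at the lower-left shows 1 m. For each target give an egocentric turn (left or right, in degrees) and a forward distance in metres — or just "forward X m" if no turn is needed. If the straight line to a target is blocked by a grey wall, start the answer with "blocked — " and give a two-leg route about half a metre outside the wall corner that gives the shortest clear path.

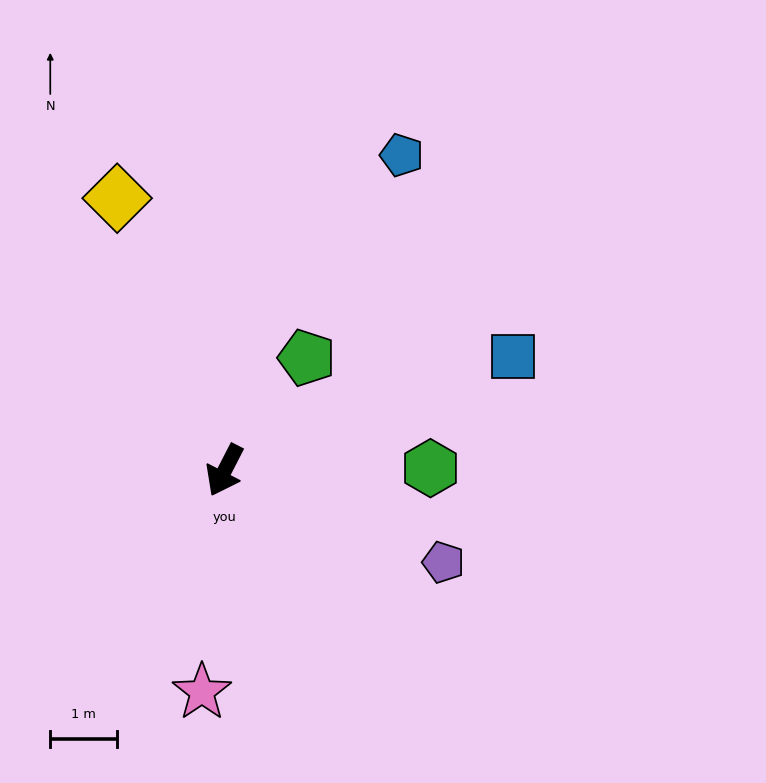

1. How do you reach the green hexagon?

turn left 118°, forward 3.1 m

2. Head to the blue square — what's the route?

turn left 139°, forward 4.7 m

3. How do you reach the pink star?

turn left 21°, forward 3.3 m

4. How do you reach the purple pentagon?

turn left 94°, forward 3.6 m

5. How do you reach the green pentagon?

turn left 171°, forward 2.1 m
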